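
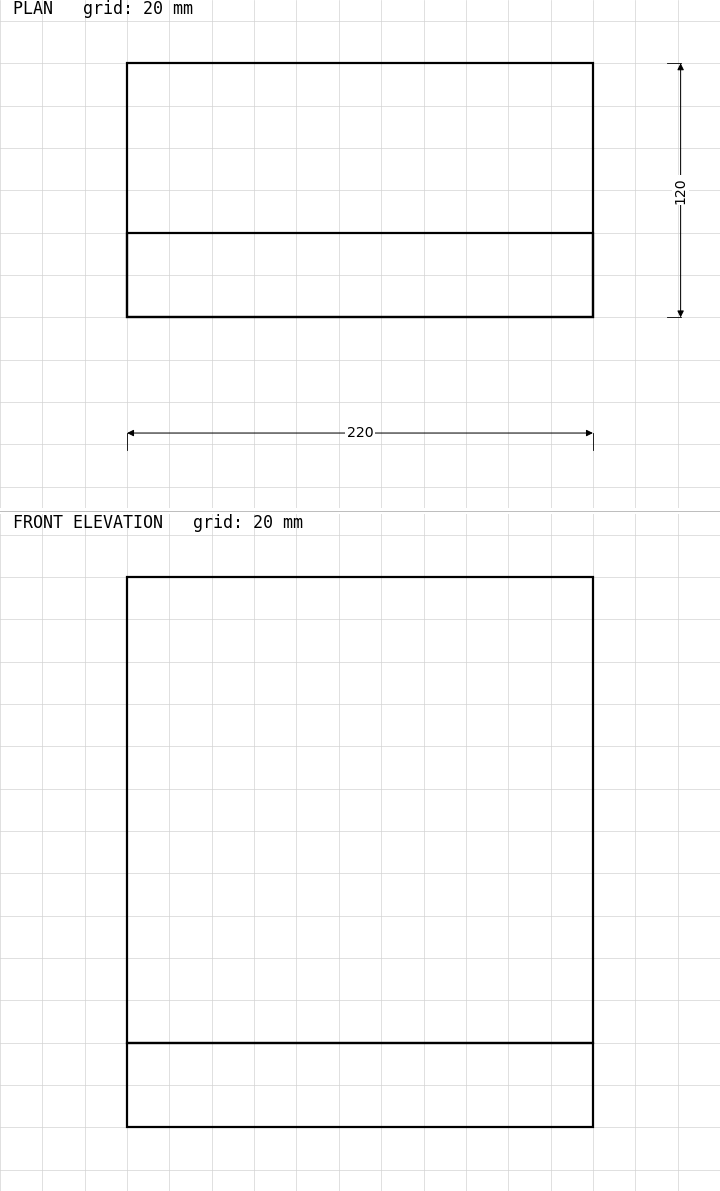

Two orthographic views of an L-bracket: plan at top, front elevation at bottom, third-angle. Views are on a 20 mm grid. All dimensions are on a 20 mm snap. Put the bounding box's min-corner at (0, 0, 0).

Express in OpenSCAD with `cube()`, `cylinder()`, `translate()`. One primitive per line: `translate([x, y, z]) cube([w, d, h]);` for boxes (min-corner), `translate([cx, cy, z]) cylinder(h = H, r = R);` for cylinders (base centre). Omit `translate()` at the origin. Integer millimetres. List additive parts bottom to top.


cube([220, 120, 40]);
translate([0, 0, 40]) cube([220, 40, 220]);


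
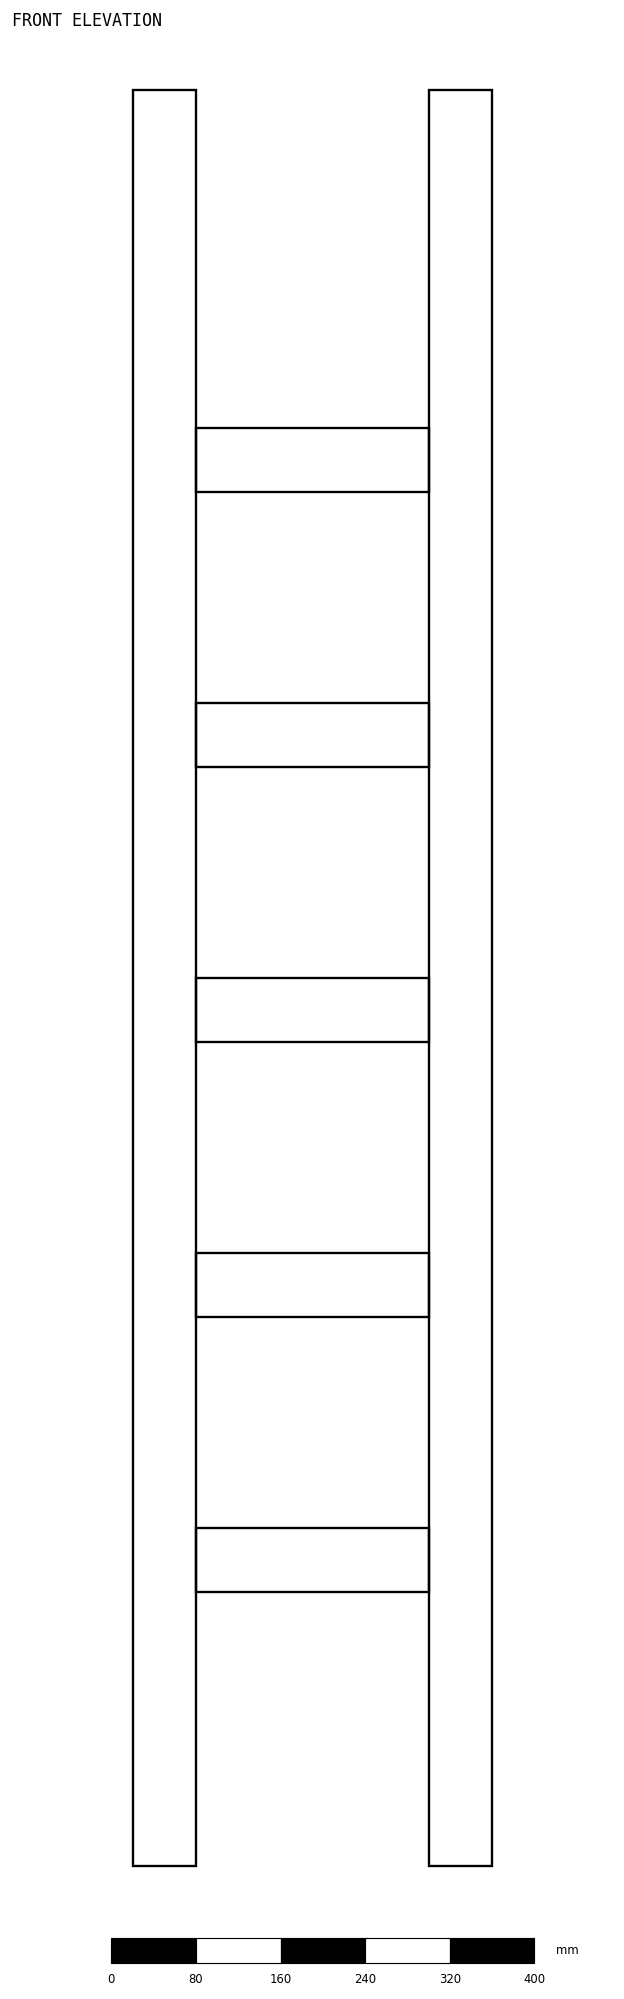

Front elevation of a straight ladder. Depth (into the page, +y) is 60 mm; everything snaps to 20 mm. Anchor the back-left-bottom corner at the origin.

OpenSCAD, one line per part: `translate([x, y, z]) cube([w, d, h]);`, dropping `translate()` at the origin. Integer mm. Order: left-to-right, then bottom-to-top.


cube([60, 60, 1680]);
translate([60, 0, 260]) cube([220, 60, 60]);
translate([60, 0, 520]) cube([220, 60, 60]);
translate([60, 0, 780]) cube([220, 60, 60]);
translate([60, 0, 1040]) cube([220, 60, 60]);
translate([60, 0, 1300]) cube([220, 60, 60]);
translate([280, 0, 0]) cube([60, 60, 1680]);


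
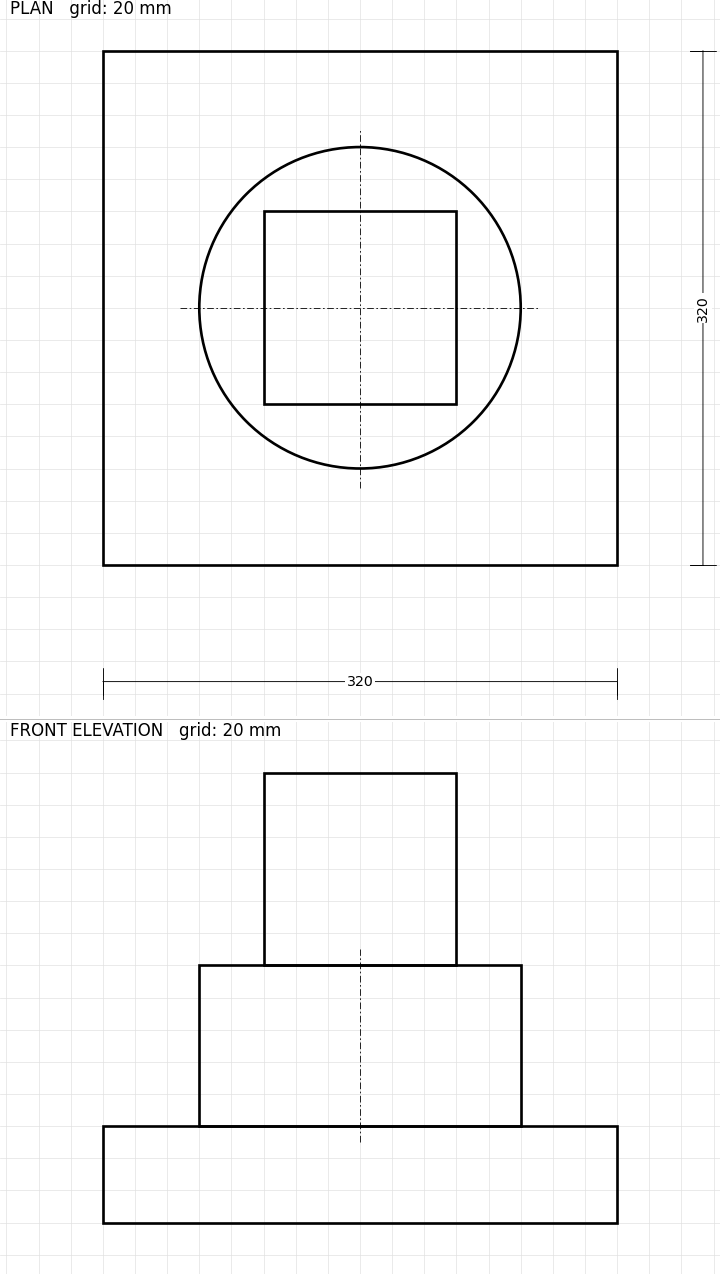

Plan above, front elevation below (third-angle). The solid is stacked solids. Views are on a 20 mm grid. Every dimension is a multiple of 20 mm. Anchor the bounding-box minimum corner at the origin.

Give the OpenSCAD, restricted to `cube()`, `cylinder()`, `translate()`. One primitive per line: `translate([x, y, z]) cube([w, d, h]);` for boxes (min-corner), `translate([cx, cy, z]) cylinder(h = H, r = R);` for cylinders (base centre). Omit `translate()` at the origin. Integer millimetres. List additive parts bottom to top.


cube([320, 320, 60]);
translate([160, 160, 60]) cylinder(h = 100, r = 100);
translate([100, 100, 160]) cube([120, 120, 120]);


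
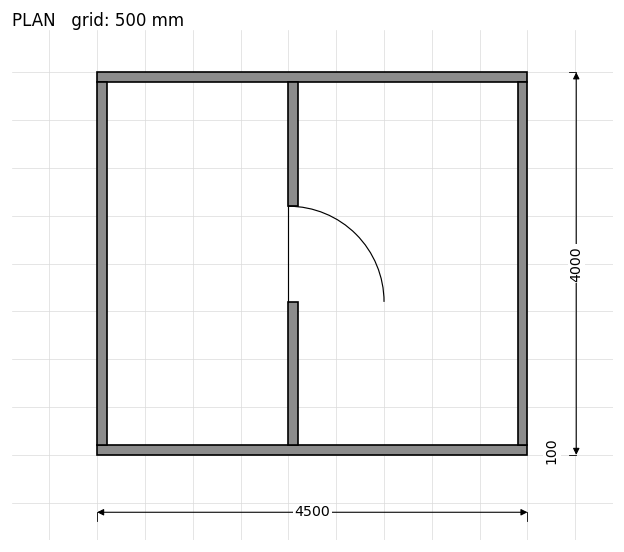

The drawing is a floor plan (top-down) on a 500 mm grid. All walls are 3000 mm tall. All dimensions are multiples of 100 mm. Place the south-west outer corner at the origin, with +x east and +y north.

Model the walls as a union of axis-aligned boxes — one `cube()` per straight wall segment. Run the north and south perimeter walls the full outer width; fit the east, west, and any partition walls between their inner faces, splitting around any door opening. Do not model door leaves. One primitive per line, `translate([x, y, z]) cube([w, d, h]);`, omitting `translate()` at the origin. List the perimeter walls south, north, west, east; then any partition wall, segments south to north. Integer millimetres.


cube([4500, 100, 3000]);
translate([0, 3900, 0]) cube([4500, 100, 3000]);
translate([0, 100, 0]) cube([100, 3800, 3000]);
translate([4400, 100, 0]) cube([100, 3800, 3000]);
translate([2000, 100, 0]) cube([100, 1500, 3000]);
translate([2000, 2600, 0]) cube([100, 1300, 3000]);


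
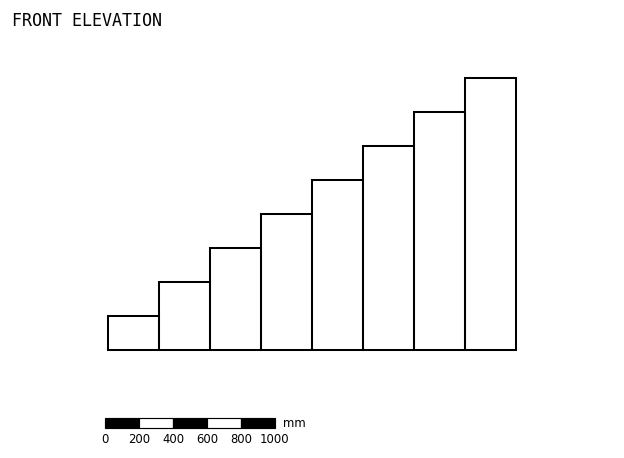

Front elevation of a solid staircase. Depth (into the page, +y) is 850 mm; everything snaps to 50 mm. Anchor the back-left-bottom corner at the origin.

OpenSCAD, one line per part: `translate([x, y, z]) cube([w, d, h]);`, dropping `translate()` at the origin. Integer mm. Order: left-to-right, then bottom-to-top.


cube([300, 850, 200]);
translate([300, 0, 0]) cube([300, 850, 400]);
translate([600, 0, 0]) cube([300, 850, 600]);
translate([900, 0, 0]) cube([300, 850, 800]);
translate([1200, 0, 0]) cube([300, 850, 1000]);
translate([1500, 0, 0]) cube([300, 850, 1200]);
translate([1800, 0, 0]) cube([300, 850, 1400]);
translate([2100, 0, 0]) cube([300, 850, 1600]);


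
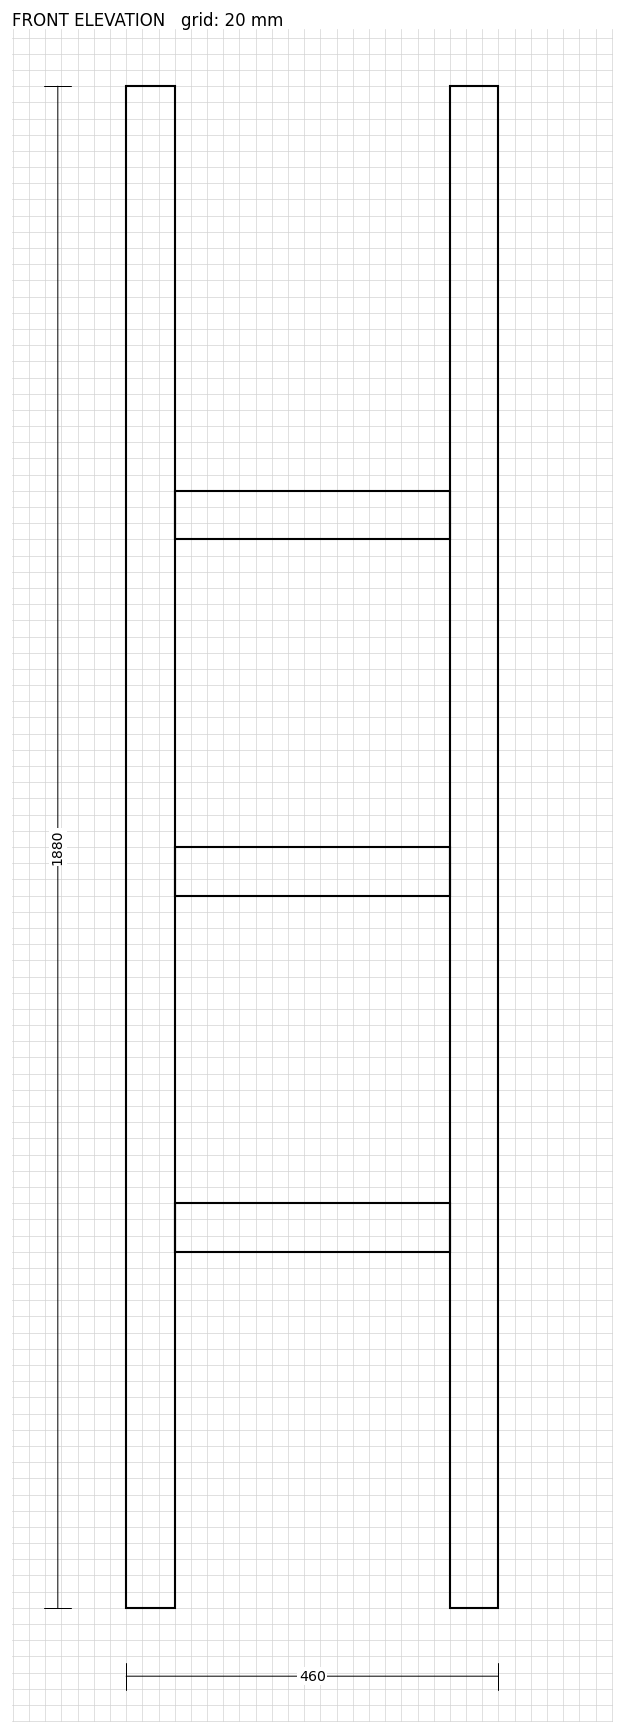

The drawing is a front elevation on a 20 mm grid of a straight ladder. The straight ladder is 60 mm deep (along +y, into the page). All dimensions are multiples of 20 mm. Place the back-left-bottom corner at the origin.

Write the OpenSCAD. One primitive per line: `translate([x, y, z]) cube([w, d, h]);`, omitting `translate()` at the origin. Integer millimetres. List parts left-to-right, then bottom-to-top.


cube([60, 60, 1880]);
translate([60, 0, 440]) cube([340, 60, 60]);
translate([60, 0, 880]) cube([340, 60, 60]);
translate([60, 0, 1320]) cube([340, 60, 60]);
translate([400, 0, 0]) cube([60, 60, 1880]);


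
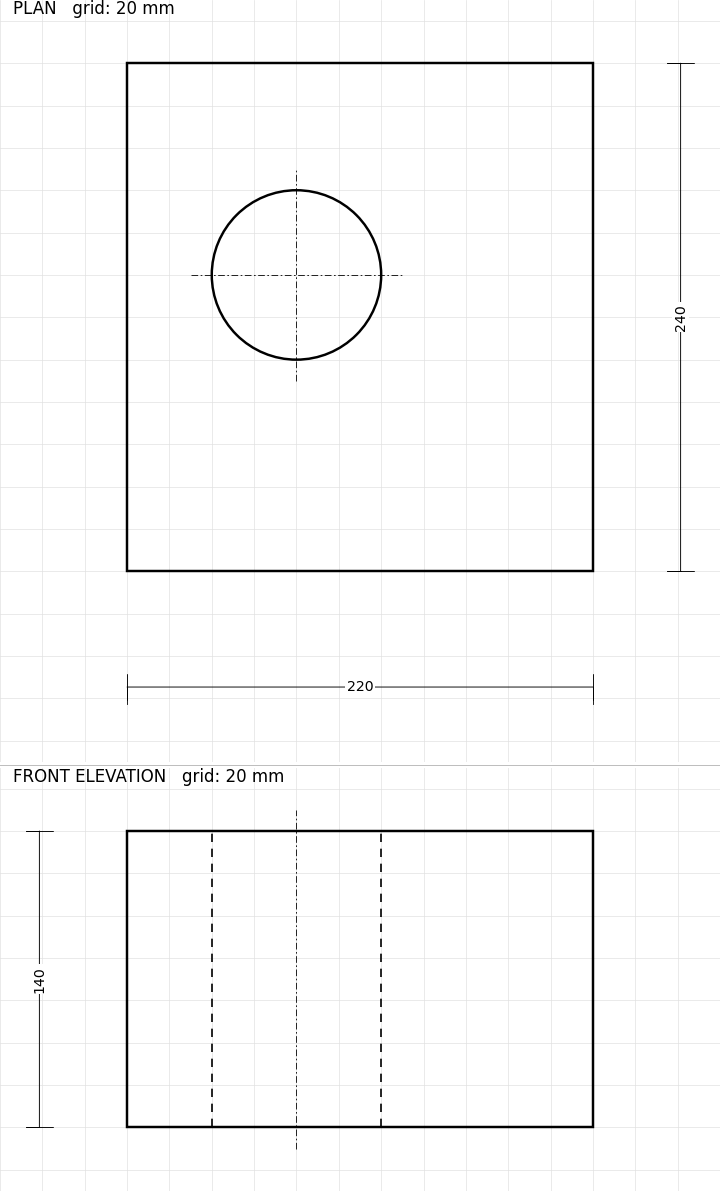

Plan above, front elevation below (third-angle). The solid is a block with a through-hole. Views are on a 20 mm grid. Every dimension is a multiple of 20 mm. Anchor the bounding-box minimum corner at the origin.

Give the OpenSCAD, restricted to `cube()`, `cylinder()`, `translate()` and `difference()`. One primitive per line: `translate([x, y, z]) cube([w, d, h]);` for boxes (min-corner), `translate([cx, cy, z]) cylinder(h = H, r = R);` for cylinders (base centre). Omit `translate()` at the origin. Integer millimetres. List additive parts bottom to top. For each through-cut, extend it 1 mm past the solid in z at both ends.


difference() {
  cube([220, 240, 140]);
  translate([80, 140, -1]) cylinder(h = 142, r = 40);
}


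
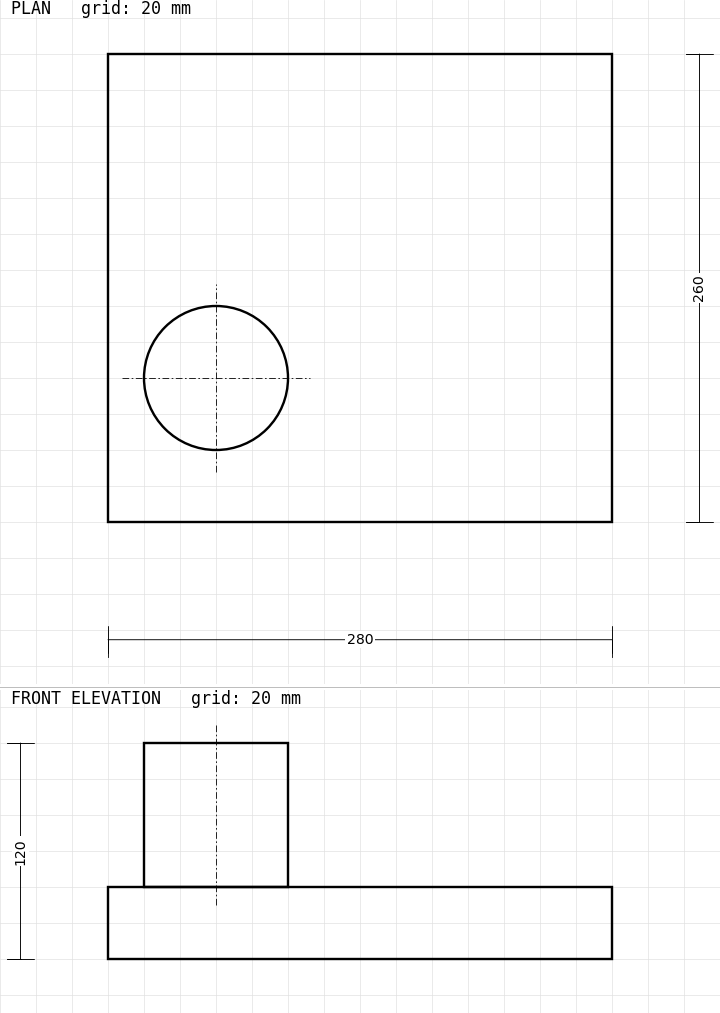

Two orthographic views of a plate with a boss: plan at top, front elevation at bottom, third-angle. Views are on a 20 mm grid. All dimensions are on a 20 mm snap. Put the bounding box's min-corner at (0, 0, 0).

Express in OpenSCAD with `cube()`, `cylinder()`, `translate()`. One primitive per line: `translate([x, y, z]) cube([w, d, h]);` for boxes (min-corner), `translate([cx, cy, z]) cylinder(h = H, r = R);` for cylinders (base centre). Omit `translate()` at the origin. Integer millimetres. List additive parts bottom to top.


cube([280, 260, 40]);
translate([60, 80, 40]) cylinder(h = 80, r = 40);


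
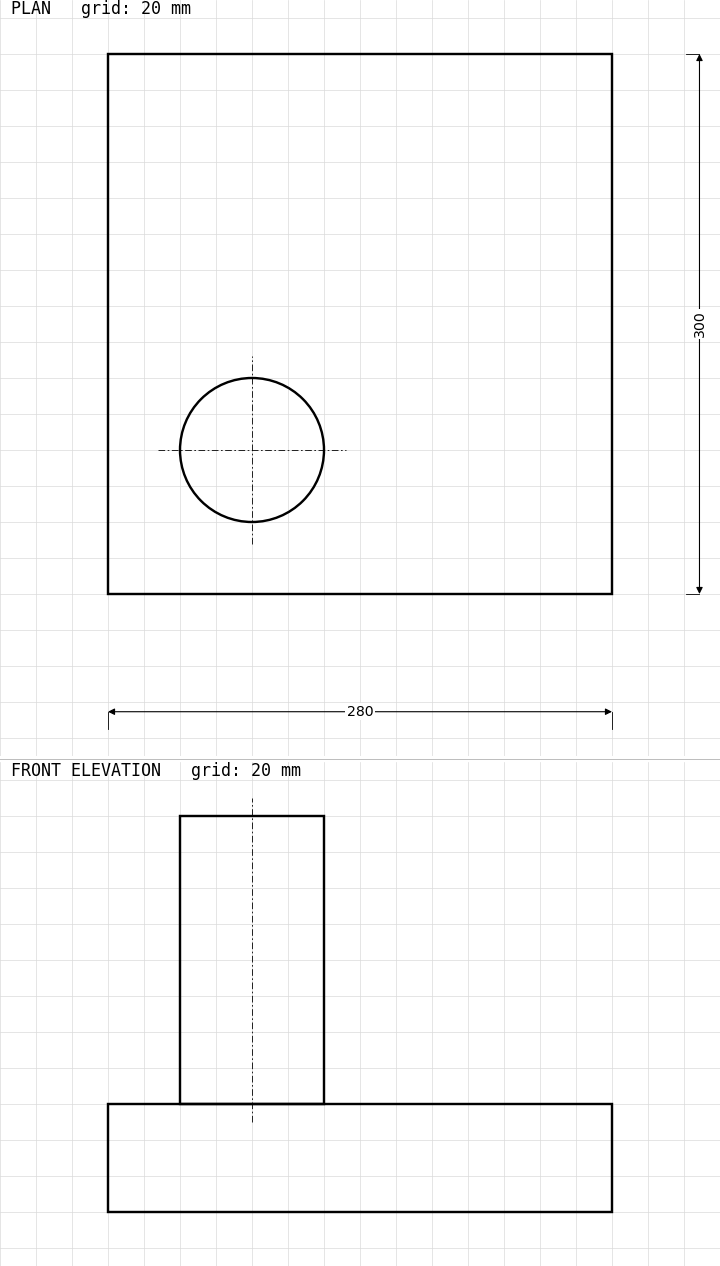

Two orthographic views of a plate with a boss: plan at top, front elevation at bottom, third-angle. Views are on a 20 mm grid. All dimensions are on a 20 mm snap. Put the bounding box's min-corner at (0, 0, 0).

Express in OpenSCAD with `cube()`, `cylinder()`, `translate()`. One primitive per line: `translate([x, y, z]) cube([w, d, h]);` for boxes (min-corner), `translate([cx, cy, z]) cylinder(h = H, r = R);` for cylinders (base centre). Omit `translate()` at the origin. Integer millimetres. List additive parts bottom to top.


cube([280, 300, 60]);
translate([80, 80, 60]) cylinder(h = 160, r = 40);


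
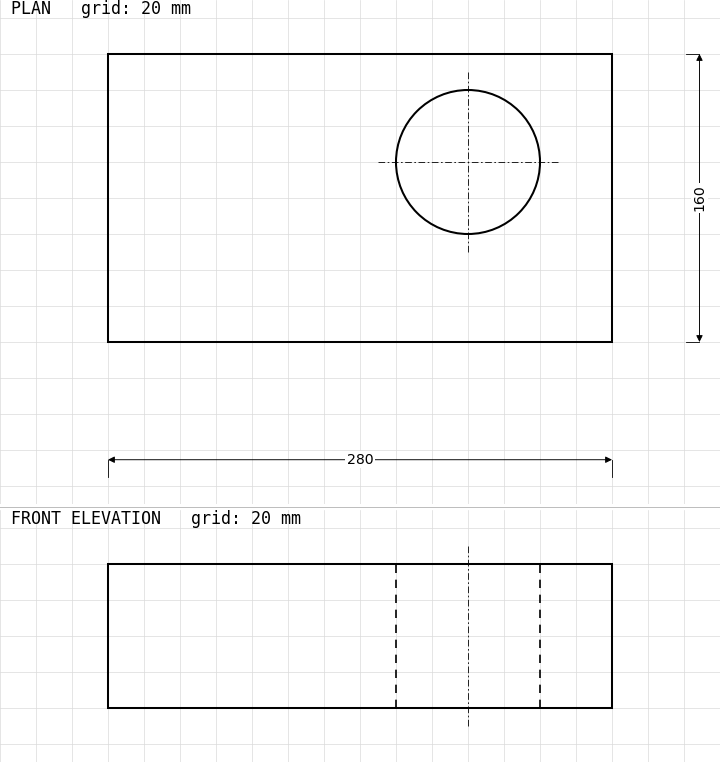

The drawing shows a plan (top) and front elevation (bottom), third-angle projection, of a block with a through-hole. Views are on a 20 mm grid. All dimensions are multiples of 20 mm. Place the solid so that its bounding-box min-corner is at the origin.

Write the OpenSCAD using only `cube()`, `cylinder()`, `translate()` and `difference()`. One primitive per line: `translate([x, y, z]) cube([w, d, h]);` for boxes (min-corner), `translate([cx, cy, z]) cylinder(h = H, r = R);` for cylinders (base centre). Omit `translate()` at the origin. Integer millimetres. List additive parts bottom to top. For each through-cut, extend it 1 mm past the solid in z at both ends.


difference() {
  cube([280, 160, 80]);
  translate([200, 100, -1]) cylinder(h = 82, r = 40);
}


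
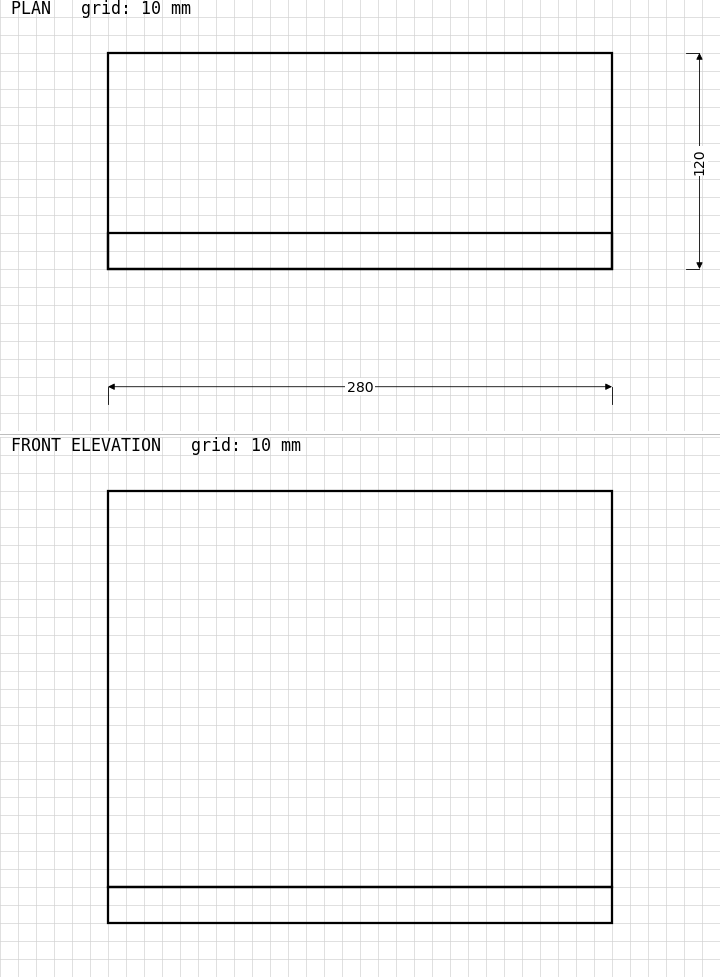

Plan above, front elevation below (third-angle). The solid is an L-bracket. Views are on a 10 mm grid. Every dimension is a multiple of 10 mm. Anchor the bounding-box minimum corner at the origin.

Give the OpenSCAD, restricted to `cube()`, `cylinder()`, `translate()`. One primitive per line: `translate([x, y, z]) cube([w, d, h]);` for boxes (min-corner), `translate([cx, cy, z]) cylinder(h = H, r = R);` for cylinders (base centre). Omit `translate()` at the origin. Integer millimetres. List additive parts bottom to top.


cube([280, 120, 20]);
translate([0, 0, 20]) cube([280, 20, 220]);


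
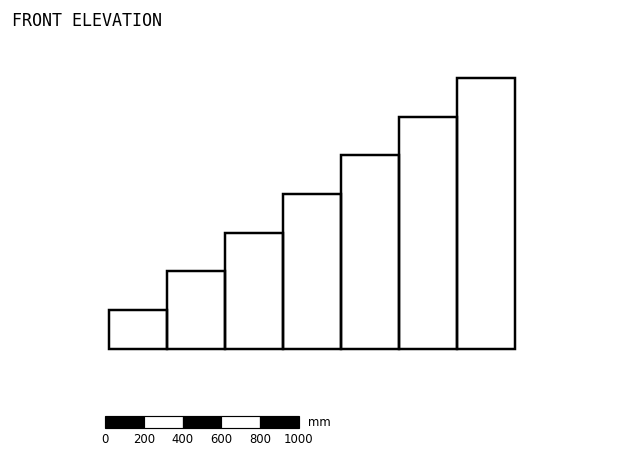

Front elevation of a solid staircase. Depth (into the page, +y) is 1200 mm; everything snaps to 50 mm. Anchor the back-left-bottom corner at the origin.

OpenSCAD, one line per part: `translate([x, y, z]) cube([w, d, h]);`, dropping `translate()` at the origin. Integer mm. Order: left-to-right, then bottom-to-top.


cube([300, 1200, 200]);
translate([300, 0, 0]) cube([300, 1200, 400]);
translate([600, 0, 0]) cube([300, 1200, 600]);
translate([900, 0, 0]) cube([300, 1200, 800]);
translate([1200, 0, 0]) cube([300, 1200, 1000]);
translate([1500, 0, 0]) cube([300, 1200, 1200]);
translate([1800, 0, 0]) cube([300, 1200, 1400]);


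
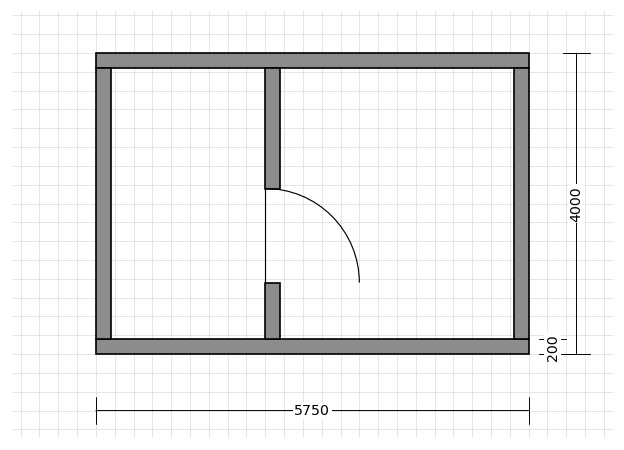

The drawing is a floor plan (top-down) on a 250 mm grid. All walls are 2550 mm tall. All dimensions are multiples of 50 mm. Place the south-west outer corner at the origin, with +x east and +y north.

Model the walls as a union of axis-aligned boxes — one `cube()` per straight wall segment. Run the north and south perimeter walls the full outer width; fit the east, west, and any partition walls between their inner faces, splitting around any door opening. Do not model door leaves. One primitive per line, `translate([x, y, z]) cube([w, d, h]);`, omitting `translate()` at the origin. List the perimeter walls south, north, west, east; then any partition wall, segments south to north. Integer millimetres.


cube([5750, 200, 2550]);
translate([0, 3800, 0]) cube([5750, 200, 2550]);
translate([0, 200, 0]) cube([200, 3600, 2550]);
translate([5550, 200, 0]) cube([200, 3600, 2550]);
translate([2250, 200, 0]) cube([200, 750, 2550]);
translate([2250, 2200, 0]) cube([200, 1600, 2550]);


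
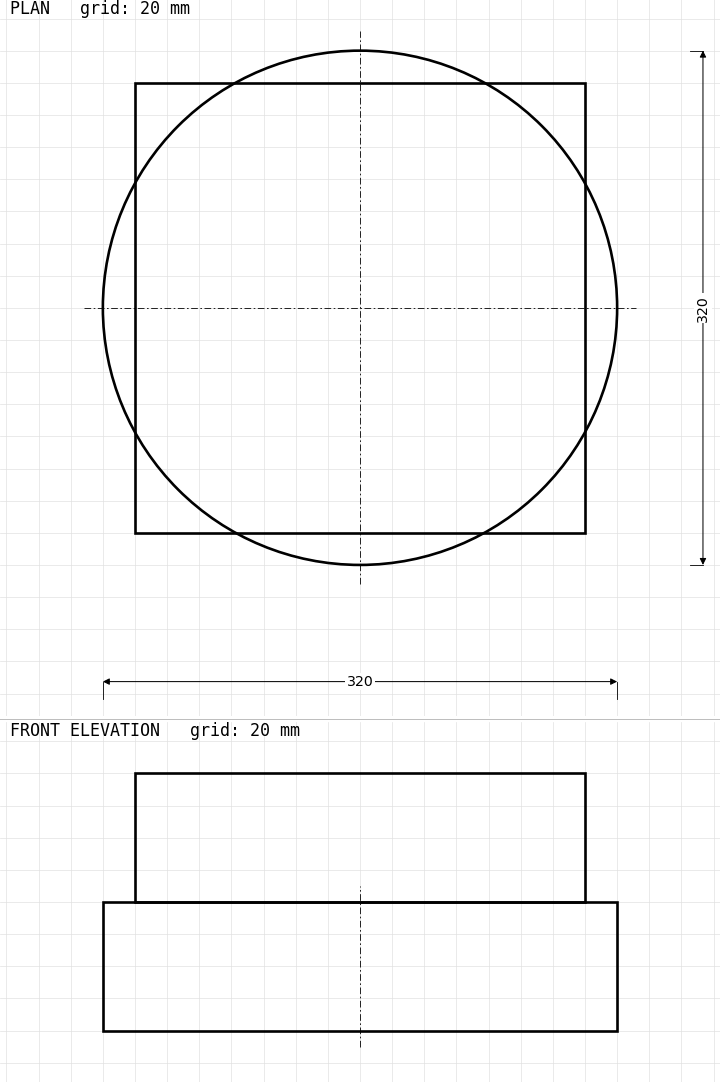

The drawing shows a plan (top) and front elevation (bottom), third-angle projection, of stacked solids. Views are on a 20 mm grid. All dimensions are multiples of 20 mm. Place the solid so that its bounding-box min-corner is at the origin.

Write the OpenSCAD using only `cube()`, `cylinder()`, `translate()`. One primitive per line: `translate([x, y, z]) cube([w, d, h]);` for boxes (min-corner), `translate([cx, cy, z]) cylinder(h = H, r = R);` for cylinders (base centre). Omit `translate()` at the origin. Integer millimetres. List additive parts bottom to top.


translate([160, 160, 0]) cylinder(h = 80, r = 160);
translate([20, 20, 80]) cube([280, 280, 80]);


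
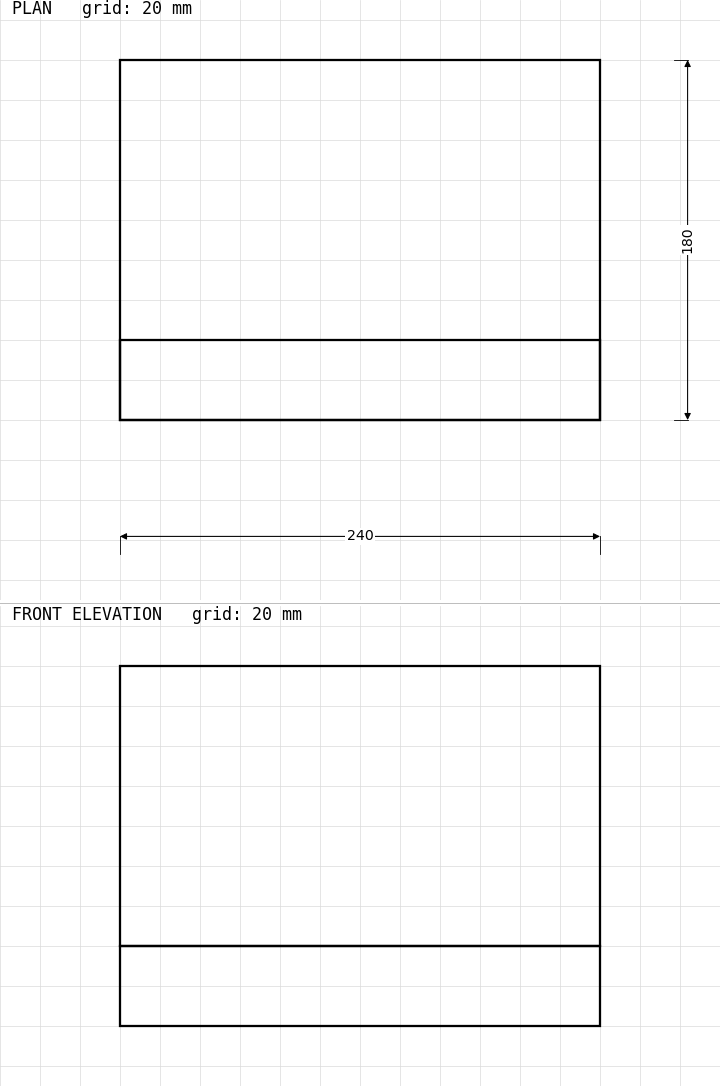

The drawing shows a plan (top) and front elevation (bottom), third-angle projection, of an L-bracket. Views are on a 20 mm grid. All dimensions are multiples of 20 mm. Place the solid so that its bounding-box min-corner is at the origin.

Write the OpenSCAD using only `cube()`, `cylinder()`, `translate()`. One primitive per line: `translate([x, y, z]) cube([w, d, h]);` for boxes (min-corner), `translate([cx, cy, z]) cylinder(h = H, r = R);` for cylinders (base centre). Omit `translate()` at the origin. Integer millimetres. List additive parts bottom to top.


cube([240, 180, 40]);
translate([0, 0, 40]) cube([240, 40, 140]);


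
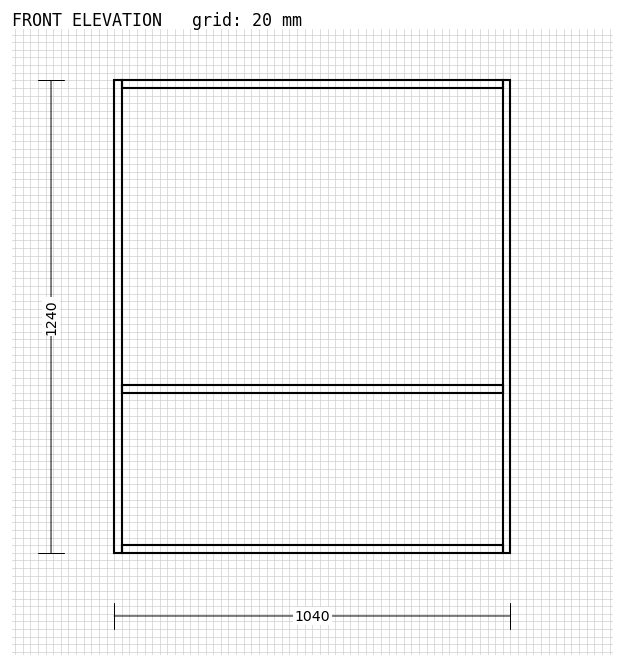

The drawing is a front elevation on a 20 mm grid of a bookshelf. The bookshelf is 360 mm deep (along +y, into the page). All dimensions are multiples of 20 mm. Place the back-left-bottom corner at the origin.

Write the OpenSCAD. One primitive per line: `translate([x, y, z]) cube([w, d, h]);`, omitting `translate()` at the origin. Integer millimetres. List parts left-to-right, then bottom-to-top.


cube([20, 360, 1240]);
translate([20, 0, 0]) cube([1000, 360, 20]);
translate([20, 0, 420]) cube([1000, 360, 20]);
translate([20, 0, 1220]) cube([1000, 360, 20]);
translate([1020, 0, 0]) cube([20, 360, 1240]);


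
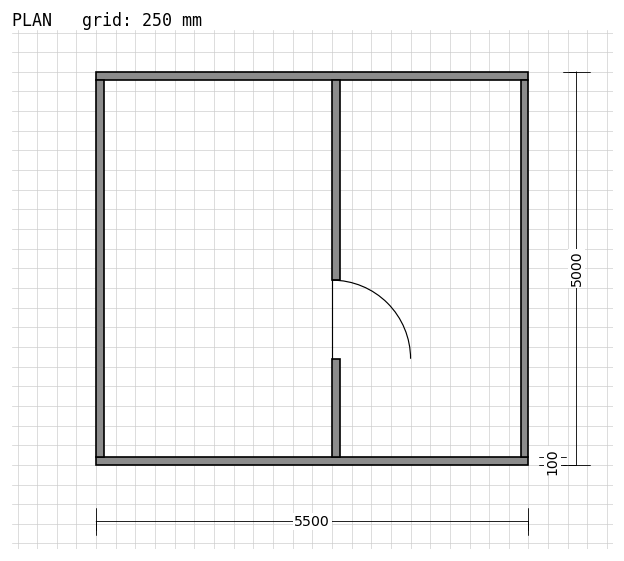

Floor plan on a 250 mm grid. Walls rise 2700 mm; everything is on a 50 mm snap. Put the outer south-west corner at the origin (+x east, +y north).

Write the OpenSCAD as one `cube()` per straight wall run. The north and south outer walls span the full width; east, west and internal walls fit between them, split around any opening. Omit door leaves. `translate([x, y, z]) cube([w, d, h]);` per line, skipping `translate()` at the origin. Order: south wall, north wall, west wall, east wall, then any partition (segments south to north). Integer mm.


cube([5500, 100, 2700]);
translate([0, 4900, 0]) cube([5500, 100, 2700]);
translate([0, 100, 0]) cube([100, 4800, 2700]);
translate([5400, 100, 0]) cube([100, 4800, 2700]);
translate([3000, 100, 0]) cube([100, 1250, 2700]);
translate([3000, 2350, 0]) cube([100, 2550, 2700]);


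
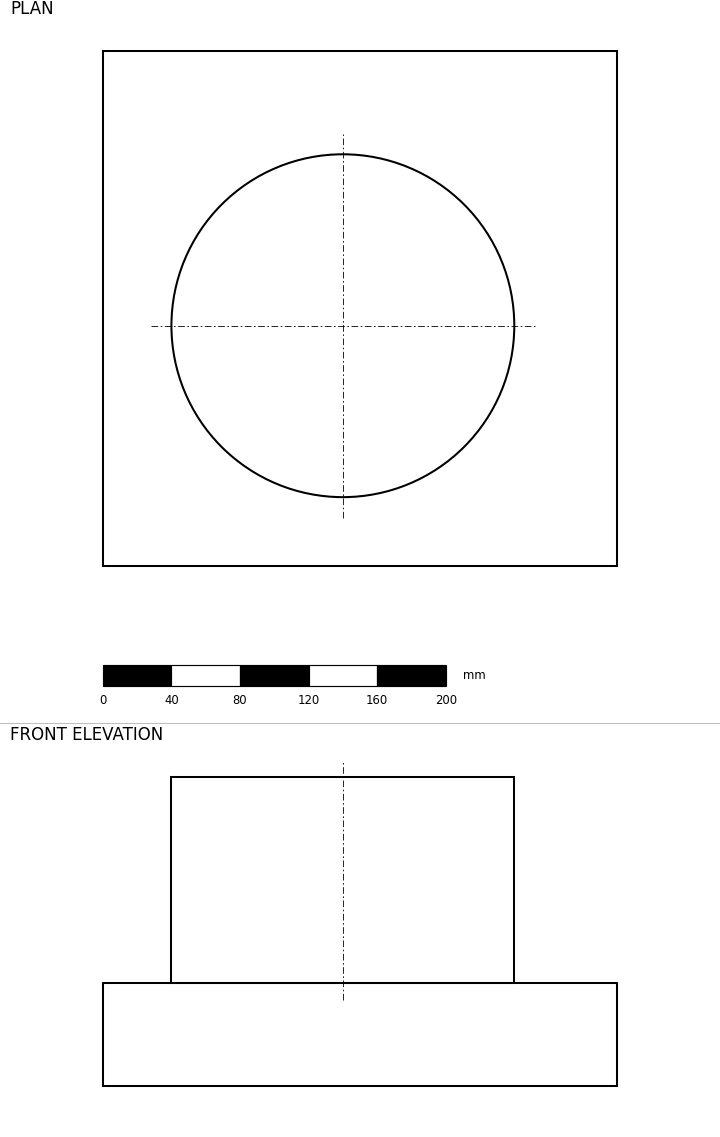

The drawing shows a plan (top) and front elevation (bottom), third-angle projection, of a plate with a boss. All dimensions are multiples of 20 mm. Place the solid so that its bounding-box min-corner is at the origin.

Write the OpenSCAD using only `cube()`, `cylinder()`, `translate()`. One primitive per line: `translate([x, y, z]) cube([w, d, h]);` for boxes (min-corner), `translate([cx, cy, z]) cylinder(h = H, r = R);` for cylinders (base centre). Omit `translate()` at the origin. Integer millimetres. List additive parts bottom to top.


cube([300, 300, 60]);
translate([140, 140, 60]) cylinder(h = 120, r = 100);


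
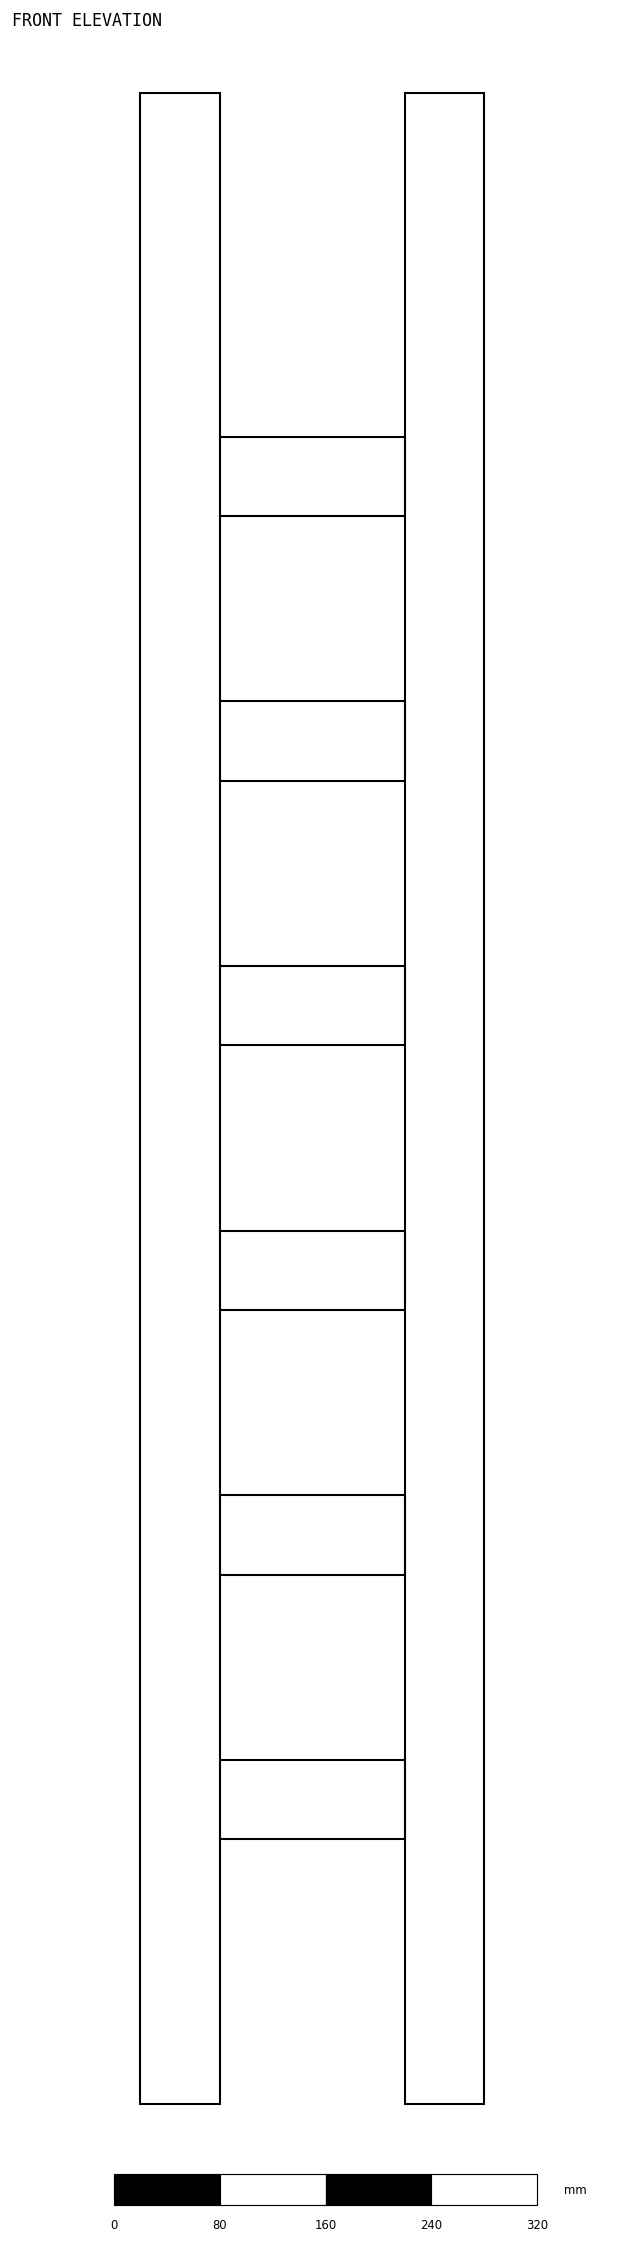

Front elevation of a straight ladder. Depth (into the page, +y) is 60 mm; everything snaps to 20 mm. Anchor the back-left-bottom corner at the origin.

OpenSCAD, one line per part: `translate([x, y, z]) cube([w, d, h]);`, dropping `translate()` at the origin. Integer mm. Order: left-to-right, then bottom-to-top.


cube([60, 60, 1520]);
translate([60, 0, 200]) cube([140, 60, 60]);
translate([60, 0, 400]) cube([140, 60, 60]);
translate([60, 0, 600]) cube([140, 60, 60]);
translate([60, 0, 800]) cube([140, 60, 60]);
translate([60, 0, 1000]) cube([140, 60, 60]);
translate([60, 0, 1200]) cube([140, 60, 60]);
translate([200, 0, 0]) cube([60, 60, 1520]);


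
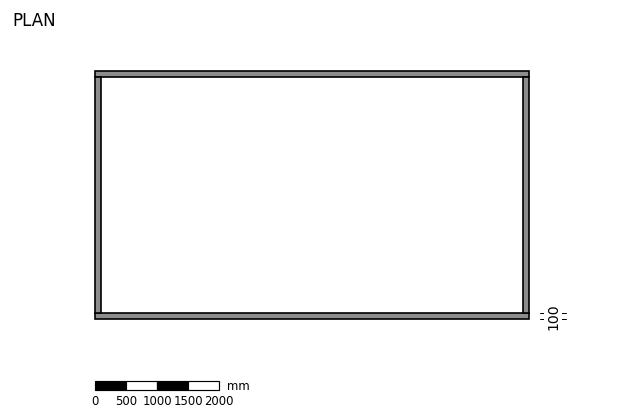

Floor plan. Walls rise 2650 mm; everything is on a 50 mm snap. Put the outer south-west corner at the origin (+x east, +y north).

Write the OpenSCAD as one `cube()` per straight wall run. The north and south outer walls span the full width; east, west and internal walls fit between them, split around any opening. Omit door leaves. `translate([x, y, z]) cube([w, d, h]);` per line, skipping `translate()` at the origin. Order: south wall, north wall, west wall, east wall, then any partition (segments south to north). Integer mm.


cube([7000, 100, 2650]);
translate([0, 3900, 0]) cube([7000, 100, 2650]);
translate([0, 100, 0]) cube([100, 3800, 2650]);
translate([6900, 100, 0]) cube([100, 3800, 2650]);


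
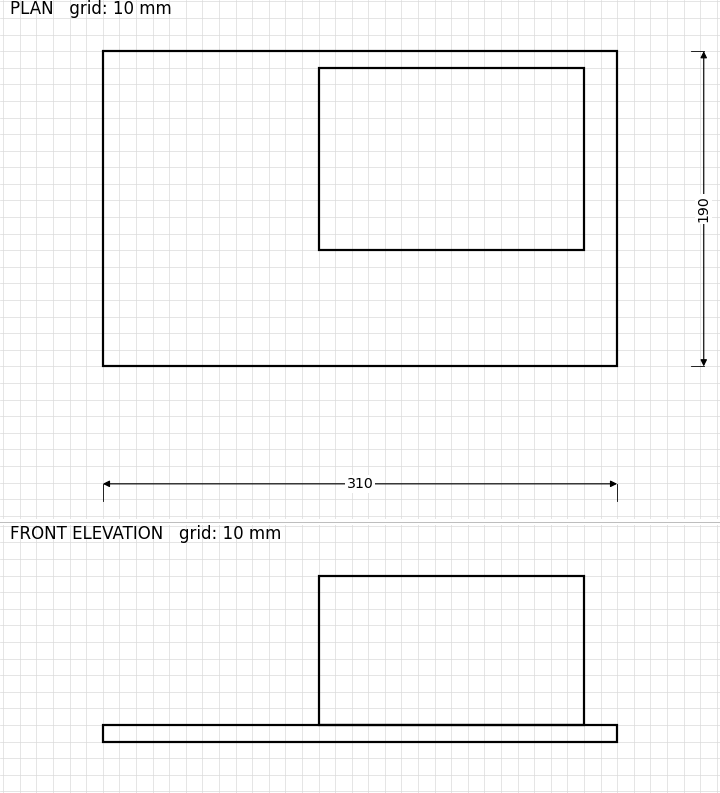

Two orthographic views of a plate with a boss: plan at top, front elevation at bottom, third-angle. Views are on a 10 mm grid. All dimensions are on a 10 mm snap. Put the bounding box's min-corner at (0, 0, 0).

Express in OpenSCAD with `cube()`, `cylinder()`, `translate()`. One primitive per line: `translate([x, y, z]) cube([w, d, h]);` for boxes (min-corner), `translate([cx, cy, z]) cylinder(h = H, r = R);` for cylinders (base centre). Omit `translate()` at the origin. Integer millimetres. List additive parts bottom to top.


cube([310, 190, 10]);
translate([130, 70, 10]) cube([160, 110, 90]);


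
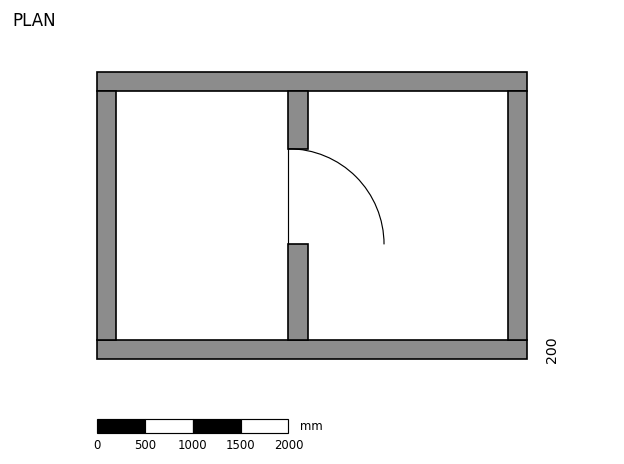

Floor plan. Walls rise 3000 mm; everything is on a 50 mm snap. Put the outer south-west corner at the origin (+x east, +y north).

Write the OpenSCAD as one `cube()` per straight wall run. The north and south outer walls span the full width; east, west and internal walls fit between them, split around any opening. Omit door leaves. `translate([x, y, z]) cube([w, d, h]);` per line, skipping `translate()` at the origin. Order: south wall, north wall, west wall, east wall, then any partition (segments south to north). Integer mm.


cube([4500, 200, 3000]);
translate([0, 2800, 0]) cube([4500, 200, 3000]);
translate([0, 200, 0]) cube([200, 2600, 3000]);
translate([4300, 200, 0]) cube([200, 2600, 3000]);
translate([2000, 200, 0]) cube([200, 1000, 3000]);
translate([2000, 2200, 0]) cube([200, 600, 3000]);


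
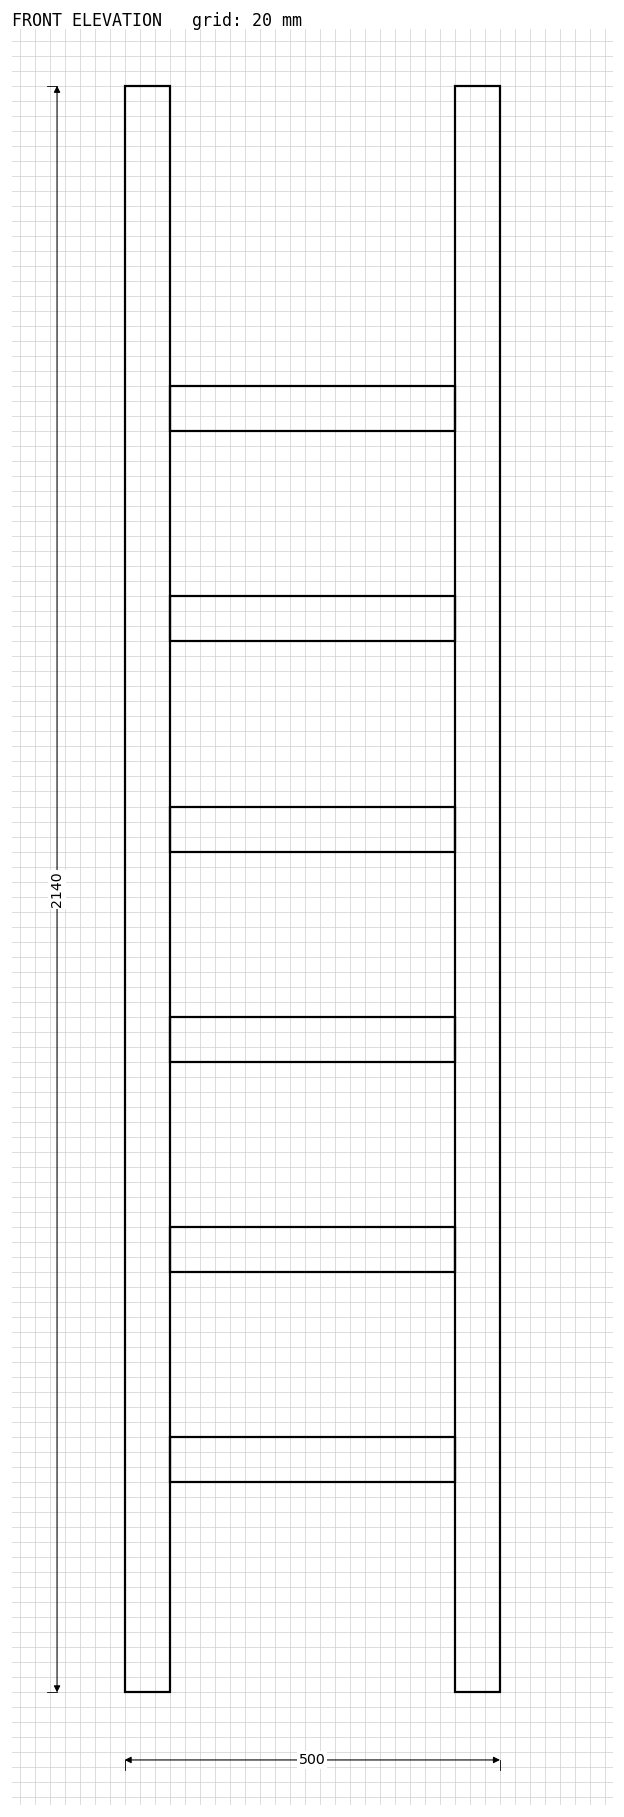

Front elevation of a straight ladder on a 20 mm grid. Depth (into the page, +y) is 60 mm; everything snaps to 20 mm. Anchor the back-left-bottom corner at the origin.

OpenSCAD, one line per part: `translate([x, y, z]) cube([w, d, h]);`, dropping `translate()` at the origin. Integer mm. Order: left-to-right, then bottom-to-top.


cube([60, 60, 2140]);
translate([60, 0, 280]) cube([380, 60, 60]);
translate([60, 0, 560]) cube([380, 60, 60]);
translate([60, 0, 840]) cube([380, 60, 60]);
translate([60, 0, 1120]) cube([380, 60, 60]);
translate([60, 0, 1400]) cube([380, 60, 60]);
translate([60, 0, 1680]) cube([380, 60, 60]);
translate([440, 0, 0]) cube([60, 60, 2140]);


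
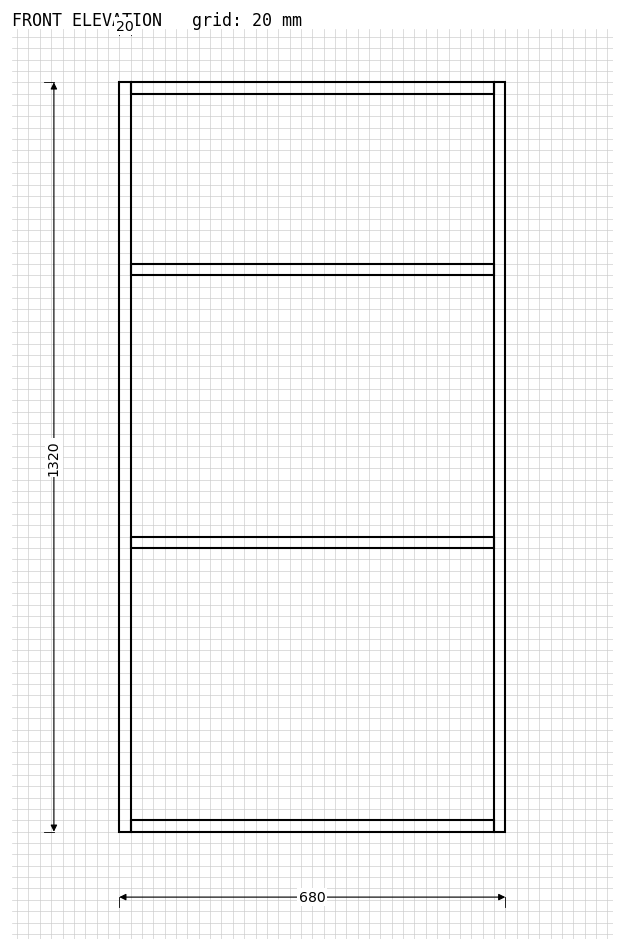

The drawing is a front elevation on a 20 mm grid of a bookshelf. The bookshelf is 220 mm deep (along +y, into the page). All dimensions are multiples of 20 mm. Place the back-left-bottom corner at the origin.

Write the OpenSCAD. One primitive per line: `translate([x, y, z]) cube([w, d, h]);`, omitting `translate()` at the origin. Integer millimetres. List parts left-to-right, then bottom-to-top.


cube([20, 220, 1320]);
translate([20, 0, 0]) cube([640, 220, 20]);
translate([20, 0, 500]) cube([640, 220, 20]);
translate([20, 0, 980]) cube([640, 220, 20]);
translate([20, 0, 1300]) cube([640, 220, 20]);
translate([660, 0, 0]) cube([20, 220, 1320]);


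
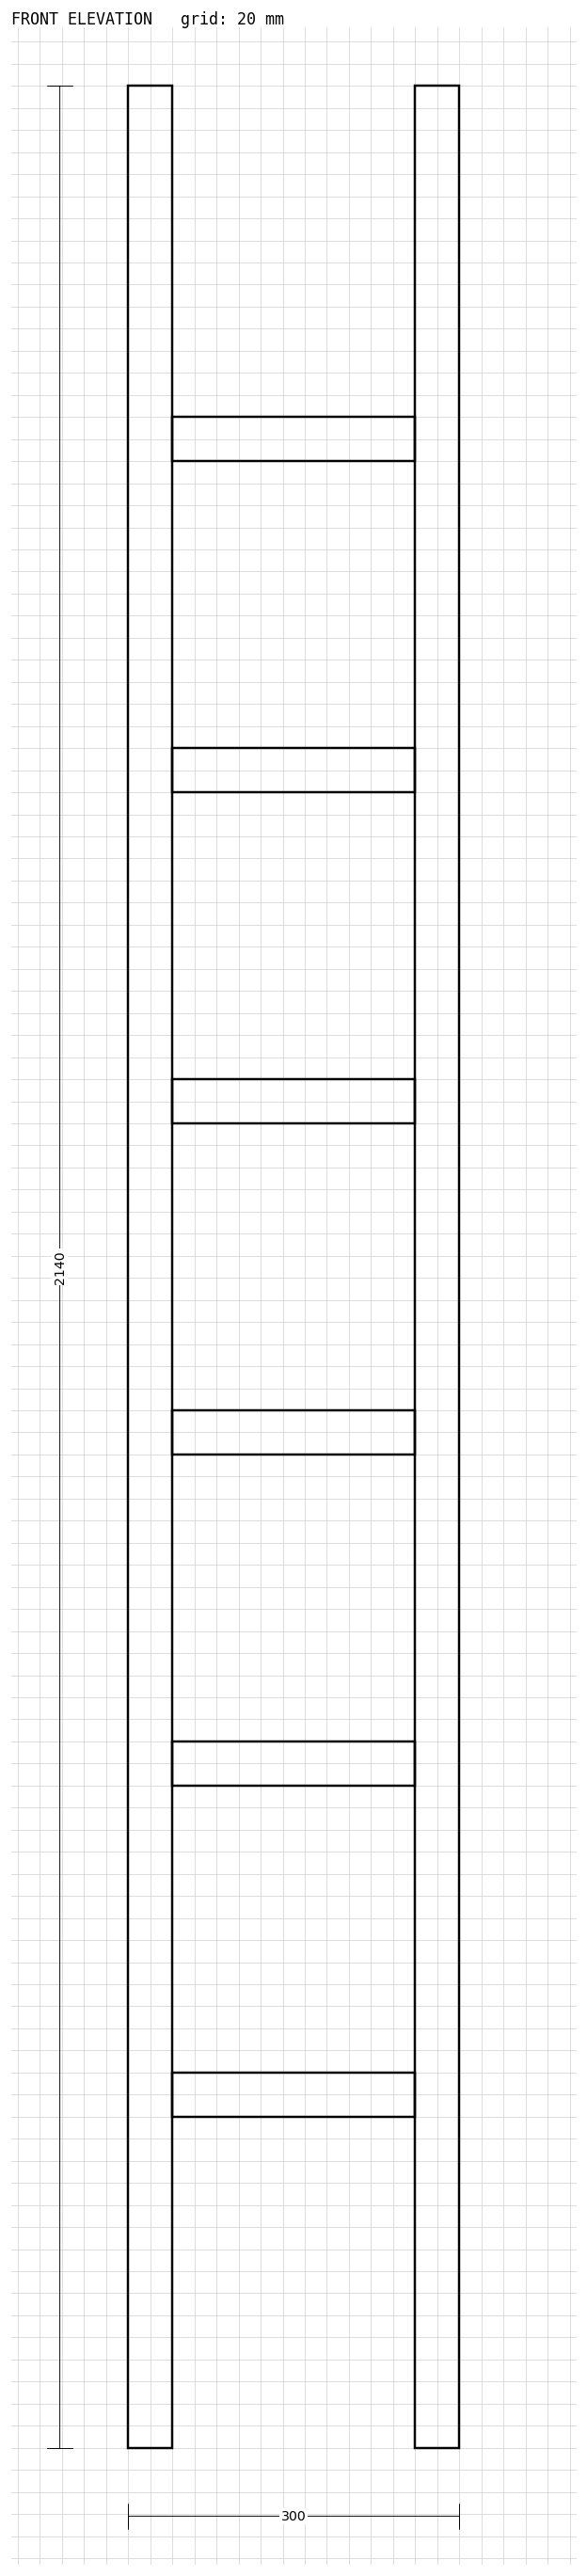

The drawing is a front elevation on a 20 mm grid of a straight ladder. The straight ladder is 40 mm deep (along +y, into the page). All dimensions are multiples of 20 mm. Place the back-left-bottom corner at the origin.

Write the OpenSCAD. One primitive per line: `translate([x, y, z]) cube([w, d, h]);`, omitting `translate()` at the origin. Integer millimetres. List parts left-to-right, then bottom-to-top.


cube([40, 40, 2140]);
translate([40, 0, 300]) cube([220, 40, 40]);
translate([40, 0, 600]) cube([220, 40, 40]);
translate([40, 0, 900]) cube([220, 40, 40]);
translate([40, 0, 1200]) cube([220, 40, 40]);
translate([40, 0, 1500]) cube([220, 40, 40]);
translate([40, 0, 1800]) cube([220, 40, 40]);
translate([260, 0, 0]) cube([40, 40, 2140]);


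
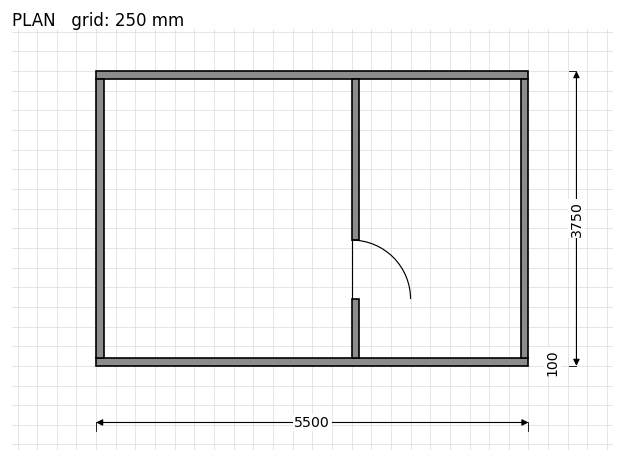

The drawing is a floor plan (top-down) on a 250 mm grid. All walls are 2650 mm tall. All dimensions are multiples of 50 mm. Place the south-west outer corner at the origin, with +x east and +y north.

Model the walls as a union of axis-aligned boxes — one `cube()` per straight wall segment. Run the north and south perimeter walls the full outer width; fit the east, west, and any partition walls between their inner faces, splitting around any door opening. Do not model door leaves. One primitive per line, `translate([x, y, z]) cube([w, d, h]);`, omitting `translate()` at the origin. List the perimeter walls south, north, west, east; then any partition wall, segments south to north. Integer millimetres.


cube([5500, 100, 2650]);
translate([0, 3650, 0]) cube([5500, 100, 2650]);
translate([0, 100, 0]) cube([100, 3550, 2650]);
translate([5400, 100, 0]) cube([100, 3550, 2650]);
translate([3250, 100, 0]) cube([100, 750, 2650]);
translate([3250, 1600, 0]) cube([100, 2050, 2650]);


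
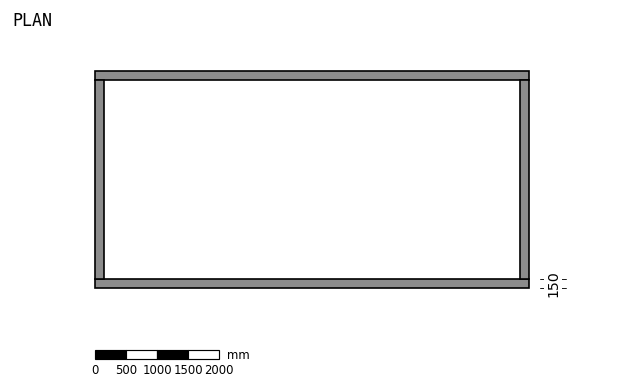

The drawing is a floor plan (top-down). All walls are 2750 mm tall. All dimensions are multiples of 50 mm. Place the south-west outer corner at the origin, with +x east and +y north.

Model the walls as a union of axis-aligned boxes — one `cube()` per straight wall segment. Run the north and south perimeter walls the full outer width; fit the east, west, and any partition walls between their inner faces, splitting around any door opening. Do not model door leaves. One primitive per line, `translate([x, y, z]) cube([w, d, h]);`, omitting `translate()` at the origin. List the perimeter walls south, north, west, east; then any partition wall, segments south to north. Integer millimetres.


cube([7000, 150, 2750]);
translate([0, 3350, 0]) cube([7000, 150, 2750]);
translate([0, 150, 0]) cube([150, 3200, 2750]);
translate([6850, 150, 0]) cube([150, 3200, 2750]);


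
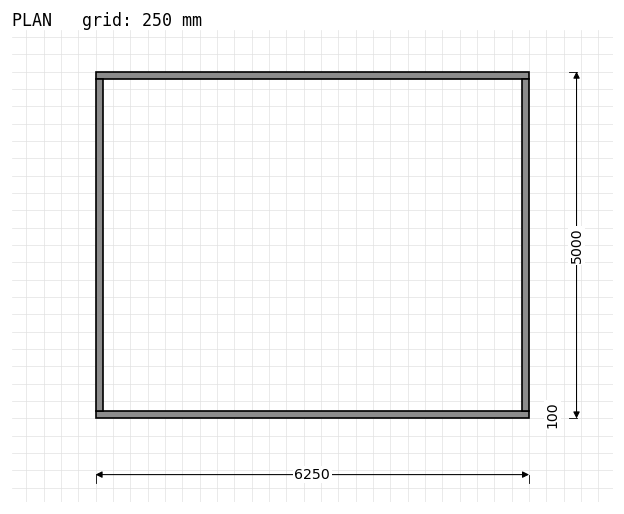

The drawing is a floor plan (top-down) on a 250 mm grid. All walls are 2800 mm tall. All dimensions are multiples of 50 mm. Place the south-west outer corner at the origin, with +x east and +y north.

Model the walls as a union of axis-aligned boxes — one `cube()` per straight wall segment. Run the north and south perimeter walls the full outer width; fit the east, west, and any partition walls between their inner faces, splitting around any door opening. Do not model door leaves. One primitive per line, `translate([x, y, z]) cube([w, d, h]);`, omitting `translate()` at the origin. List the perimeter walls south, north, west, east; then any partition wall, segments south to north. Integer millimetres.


cube([6250, 100, 2800]);
translate([0, 4900, 0]) cube([6250, 100, 2800]);
translate([0, 100, 0]) cube([100, 4800, 2800]);
translate([6150, 100, 0]) cube([100, 4800, 2800]);


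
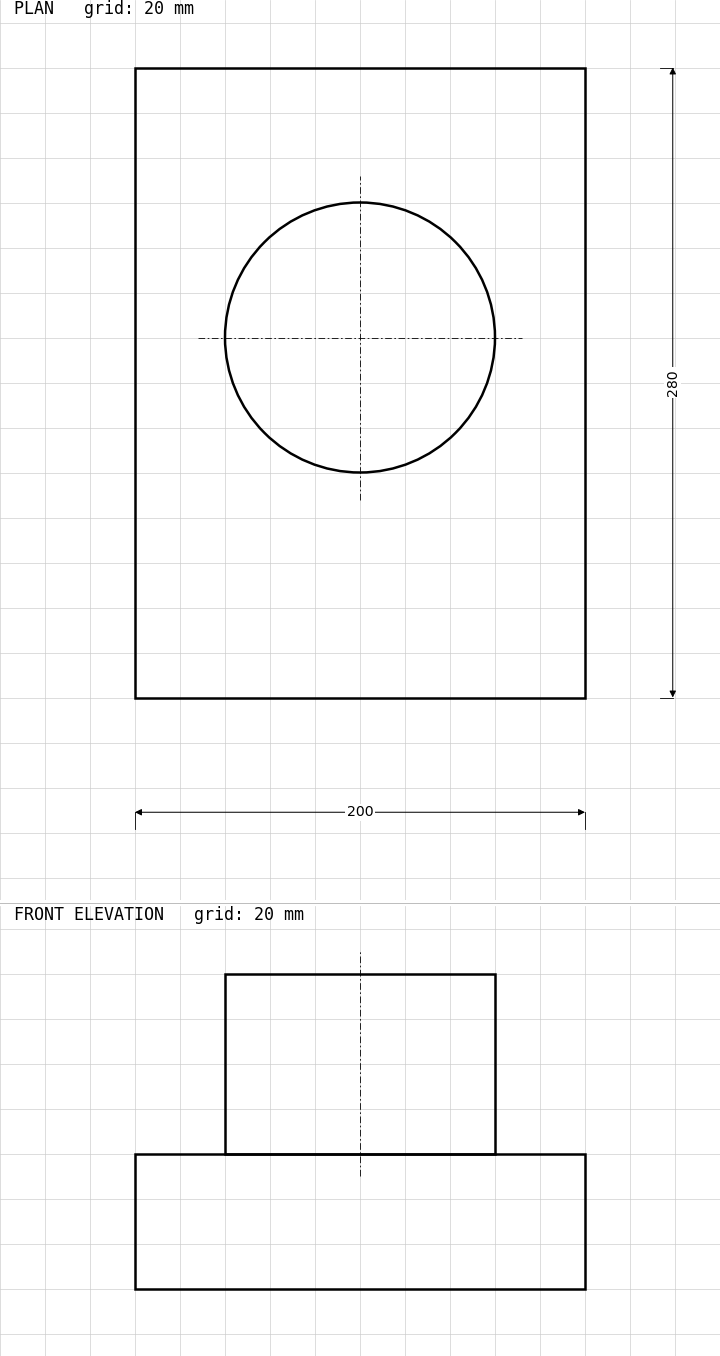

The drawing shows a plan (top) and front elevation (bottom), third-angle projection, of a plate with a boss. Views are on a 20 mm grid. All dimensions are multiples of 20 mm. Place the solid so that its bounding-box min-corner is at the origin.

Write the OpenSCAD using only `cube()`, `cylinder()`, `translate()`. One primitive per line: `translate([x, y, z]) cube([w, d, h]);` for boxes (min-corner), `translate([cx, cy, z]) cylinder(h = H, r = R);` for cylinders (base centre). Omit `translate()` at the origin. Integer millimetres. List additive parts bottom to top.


cube([200, 280, 60]);
translate([100, 160, 60]) cylinder(h = 80, r = 60);


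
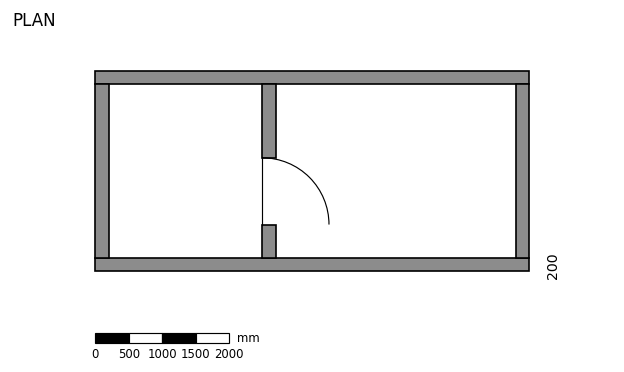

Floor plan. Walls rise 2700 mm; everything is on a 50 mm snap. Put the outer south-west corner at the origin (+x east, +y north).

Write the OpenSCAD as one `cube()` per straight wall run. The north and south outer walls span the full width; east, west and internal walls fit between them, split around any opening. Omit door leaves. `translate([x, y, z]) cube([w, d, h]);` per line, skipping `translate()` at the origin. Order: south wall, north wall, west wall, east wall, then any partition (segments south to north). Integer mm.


cube([6500, 200, 2700]);
translate([0, 2800, 0]) cube([6500, 200, 2700]);
translate([0, 200, 0]) cube([200, 2600, 2700]);
translate([6300, 200, 0]) cube([200, 2600, 2700]);
translate([2500, 200, 0]) cube([200, 500, 2700]);
translate([2500, 1700, 0]) cube([200, 1100, 2700]);


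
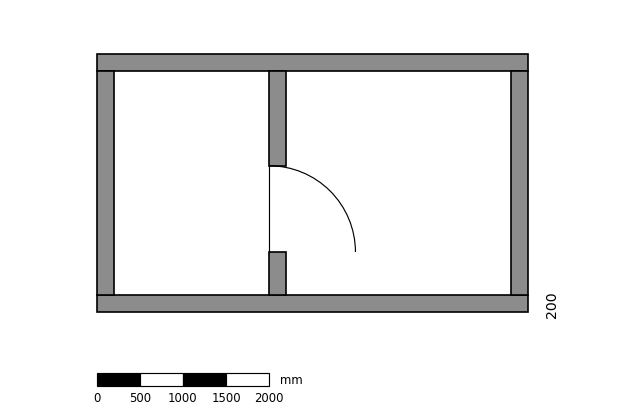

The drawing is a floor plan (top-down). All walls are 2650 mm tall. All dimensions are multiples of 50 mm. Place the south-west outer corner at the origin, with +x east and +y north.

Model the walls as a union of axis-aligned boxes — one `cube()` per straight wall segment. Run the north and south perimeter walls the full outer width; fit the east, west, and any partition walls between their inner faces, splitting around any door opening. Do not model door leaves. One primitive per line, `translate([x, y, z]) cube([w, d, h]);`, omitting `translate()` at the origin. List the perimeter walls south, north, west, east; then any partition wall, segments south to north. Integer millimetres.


cube([5000, 200, 2650]);
translate([0, 2800, 0]) cube([5000, 200, 2650]);
translate([0, 200, 0]) cube([200, 2600, 2650]);
translate([4800, 200, 0]) cube([200, 2600, 2650]);
translate([2000, 200, 0]) cube([200, 500, 2650]);
translate([2000, 1700, 0]) cube([200, 1100, 2650]);


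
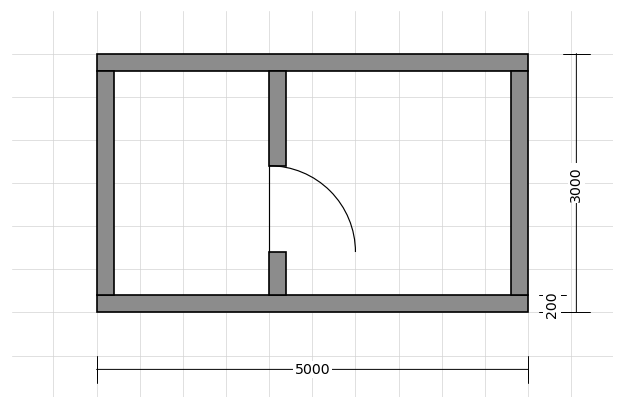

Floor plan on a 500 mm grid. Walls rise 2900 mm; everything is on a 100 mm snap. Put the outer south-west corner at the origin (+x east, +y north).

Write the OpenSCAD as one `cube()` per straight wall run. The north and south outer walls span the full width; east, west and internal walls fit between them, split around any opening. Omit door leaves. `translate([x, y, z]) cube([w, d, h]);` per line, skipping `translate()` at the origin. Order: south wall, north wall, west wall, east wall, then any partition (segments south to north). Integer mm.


cube([5000, 200, 2900]);
translate([0, 2800, 0]) cube([5000, 200, 2900]);
translate([0, 200, 0]) cube([200, 2600, 2900]);
translate([4800, 200, 0]) cube([200, 2600, 2900]);
translate([2000, 200, 0]) cube([200, 500, 2900]);
translate([2000, 1700, 0]) cube([200, 1100, 2900]);


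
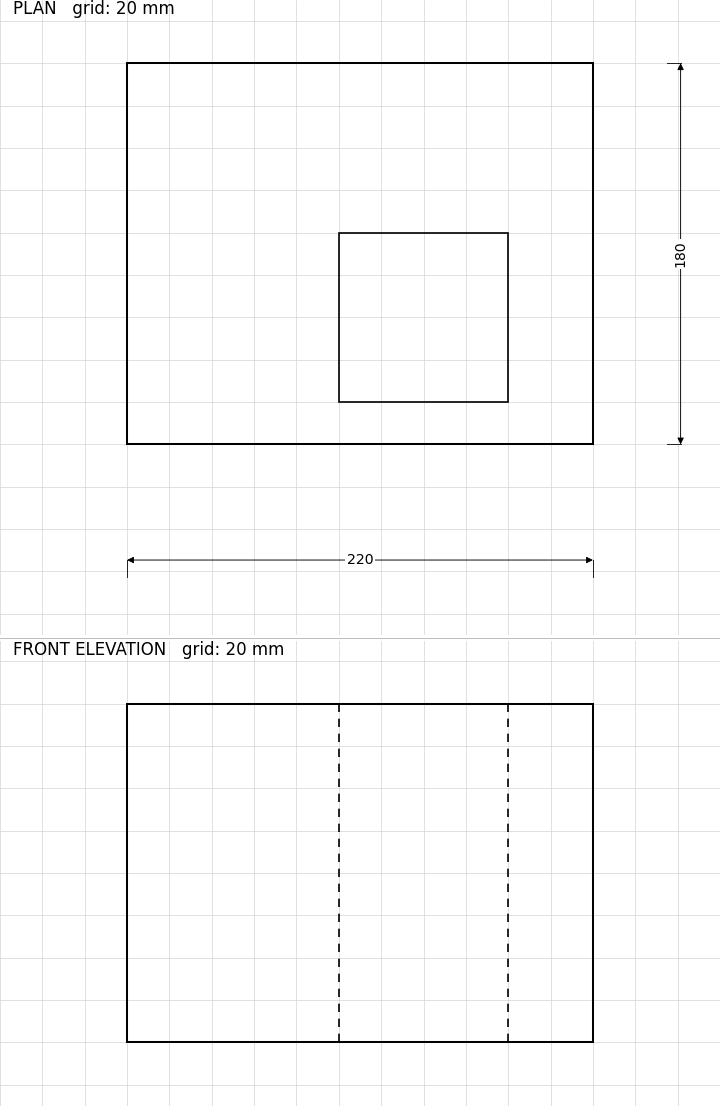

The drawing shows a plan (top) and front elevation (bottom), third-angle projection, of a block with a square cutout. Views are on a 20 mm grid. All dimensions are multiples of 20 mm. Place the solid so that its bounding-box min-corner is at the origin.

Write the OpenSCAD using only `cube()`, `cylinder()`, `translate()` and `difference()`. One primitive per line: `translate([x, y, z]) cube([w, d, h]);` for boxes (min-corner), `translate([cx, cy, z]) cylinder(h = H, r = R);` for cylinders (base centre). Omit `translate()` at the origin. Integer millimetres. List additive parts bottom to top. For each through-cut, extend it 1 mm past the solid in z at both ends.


difference() {
  cube([220, 180, 160]);
  translate([100, 20, -1]) cube([80, 80, 162]);
}


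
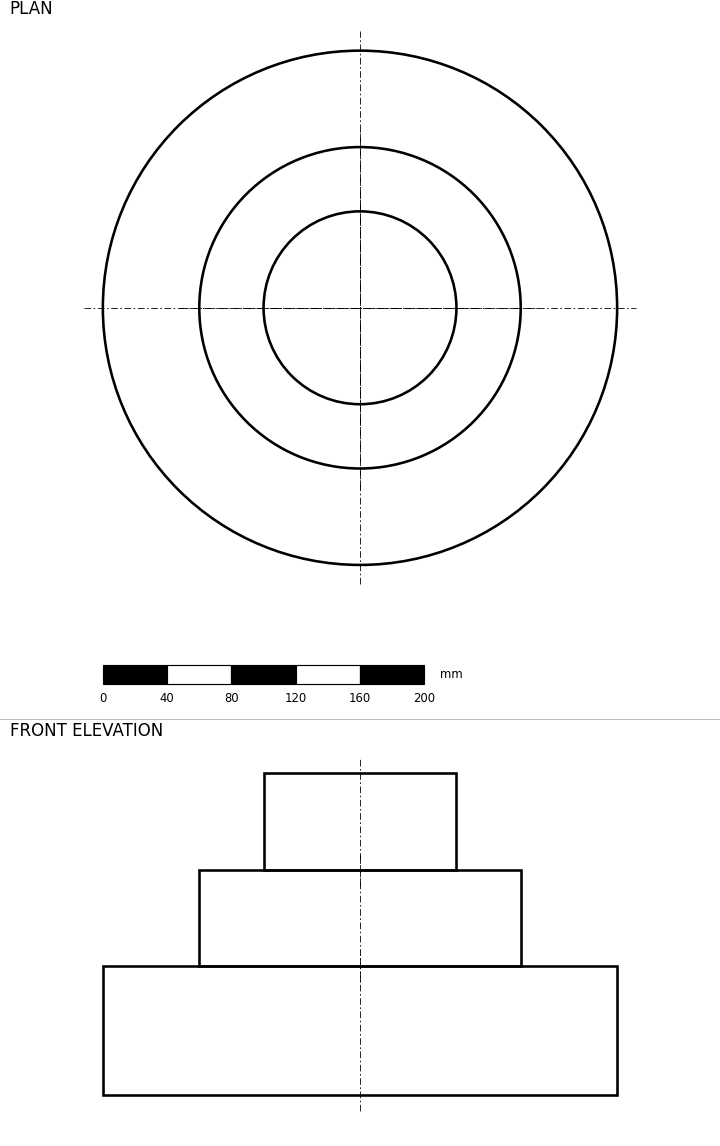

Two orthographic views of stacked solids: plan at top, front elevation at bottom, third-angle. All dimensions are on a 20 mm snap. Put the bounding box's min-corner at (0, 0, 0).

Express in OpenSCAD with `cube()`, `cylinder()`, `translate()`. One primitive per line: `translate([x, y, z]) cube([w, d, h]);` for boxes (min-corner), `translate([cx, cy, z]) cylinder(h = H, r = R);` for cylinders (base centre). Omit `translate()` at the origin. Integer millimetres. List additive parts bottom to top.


translate([160, 160, 0]) cylinder(h = 80, r = 160);
translate([160, 160, 80]) cylinder(h = 60, r = 100);
translate([160, 160, 140]) cylinder(h = 60, r = 60);
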